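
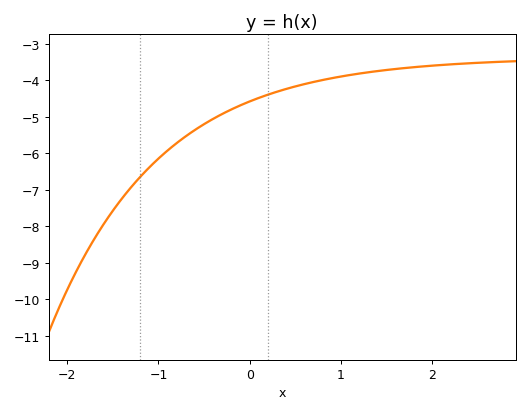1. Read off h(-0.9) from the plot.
-5.92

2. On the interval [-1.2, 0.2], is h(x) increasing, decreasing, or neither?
increasing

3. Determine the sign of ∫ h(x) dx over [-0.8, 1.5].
negative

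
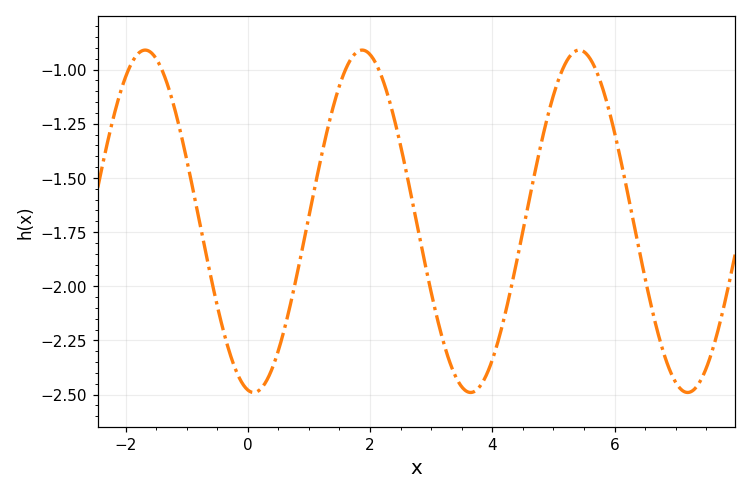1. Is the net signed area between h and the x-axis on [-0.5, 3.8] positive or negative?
negative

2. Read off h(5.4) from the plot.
-0.92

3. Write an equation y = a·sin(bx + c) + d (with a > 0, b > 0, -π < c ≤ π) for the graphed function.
y = 0.79sin(1.8x - 1.7) - 1.7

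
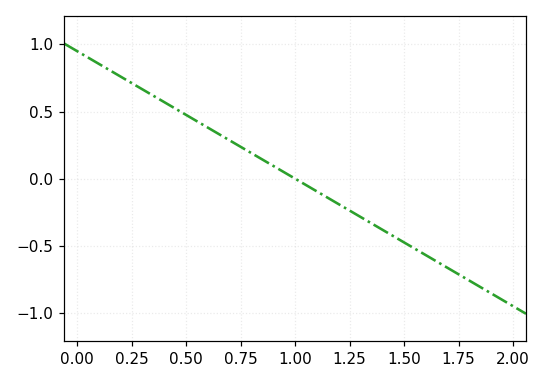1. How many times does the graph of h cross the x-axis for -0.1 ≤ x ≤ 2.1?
1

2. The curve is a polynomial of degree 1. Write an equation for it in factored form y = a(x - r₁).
y = -0.95(x - 1)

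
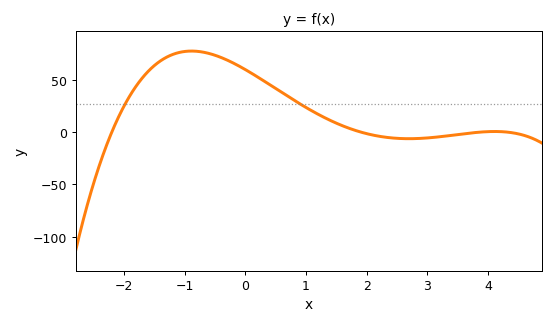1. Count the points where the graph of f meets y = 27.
2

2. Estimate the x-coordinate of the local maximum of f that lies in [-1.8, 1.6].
-0.8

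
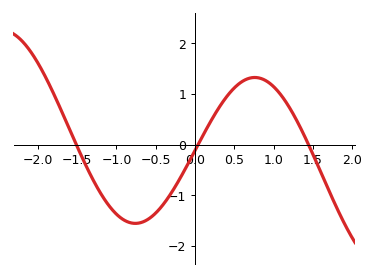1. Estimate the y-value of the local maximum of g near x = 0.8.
1.33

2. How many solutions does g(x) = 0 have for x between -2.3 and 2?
3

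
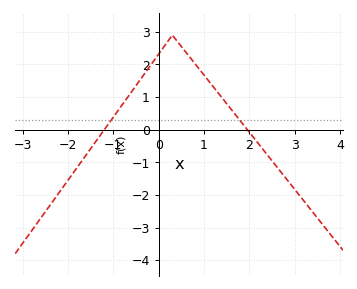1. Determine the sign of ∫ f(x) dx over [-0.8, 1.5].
positive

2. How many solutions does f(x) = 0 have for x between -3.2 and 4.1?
2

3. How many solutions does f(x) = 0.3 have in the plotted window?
2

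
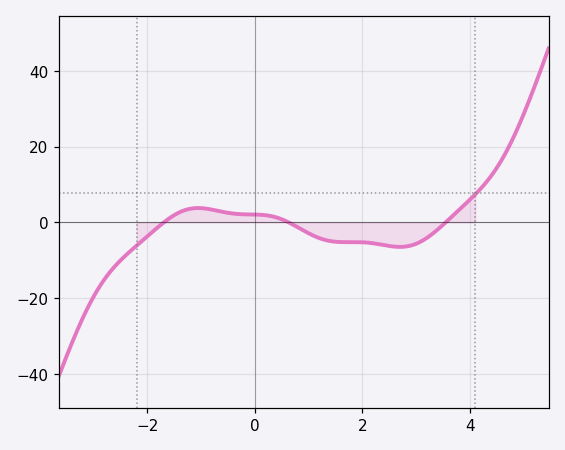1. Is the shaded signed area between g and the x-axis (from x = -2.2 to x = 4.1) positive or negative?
negative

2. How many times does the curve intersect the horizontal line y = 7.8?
1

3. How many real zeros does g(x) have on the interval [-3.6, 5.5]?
3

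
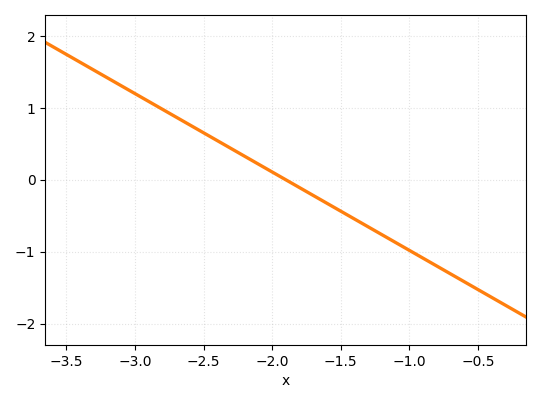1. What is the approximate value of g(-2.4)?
0.545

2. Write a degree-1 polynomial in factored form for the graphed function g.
y = -1.09(x + 1.9)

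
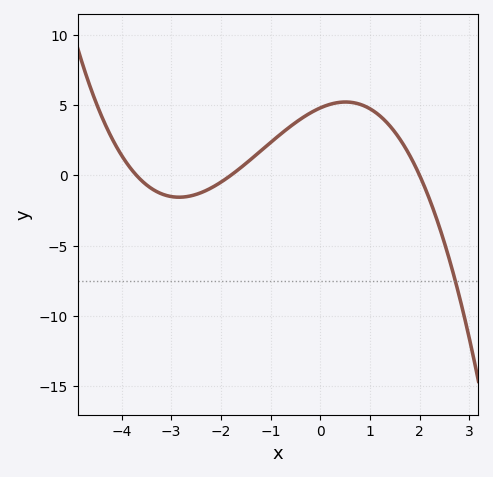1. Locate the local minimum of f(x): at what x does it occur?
-2.8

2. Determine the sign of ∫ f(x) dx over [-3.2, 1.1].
positive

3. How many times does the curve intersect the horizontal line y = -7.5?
1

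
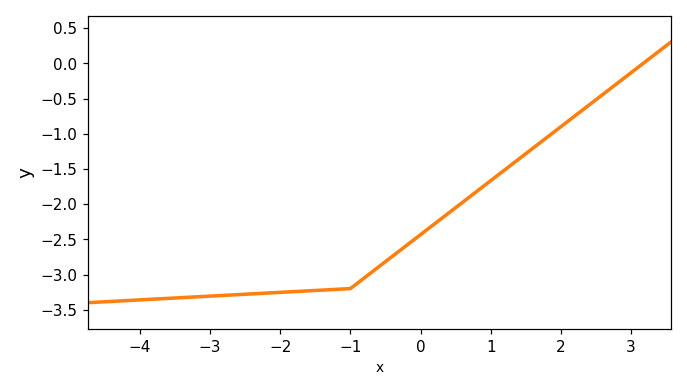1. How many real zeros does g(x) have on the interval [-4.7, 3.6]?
1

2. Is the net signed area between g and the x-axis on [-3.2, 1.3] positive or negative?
negative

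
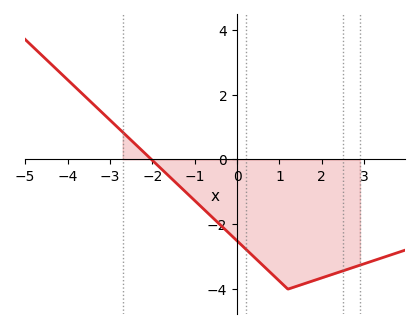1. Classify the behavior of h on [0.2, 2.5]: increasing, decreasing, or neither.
neither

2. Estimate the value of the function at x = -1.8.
-0.2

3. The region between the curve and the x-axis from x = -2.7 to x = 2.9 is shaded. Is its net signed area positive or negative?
negative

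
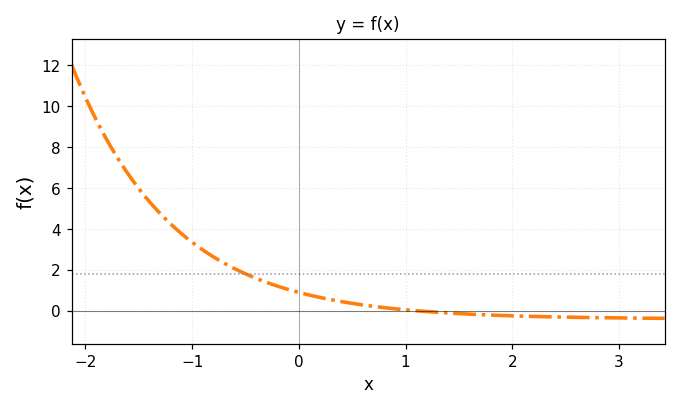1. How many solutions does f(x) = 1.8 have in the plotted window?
1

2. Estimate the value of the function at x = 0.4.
0.461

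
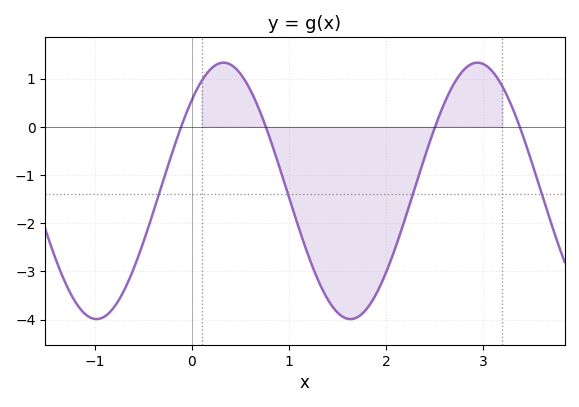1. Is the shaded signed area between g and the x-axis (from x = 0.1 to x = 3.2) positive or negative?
negative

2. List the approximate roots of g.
-0.1, 0.8, 2.5, 3.4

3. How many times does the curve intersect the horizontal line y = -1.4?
4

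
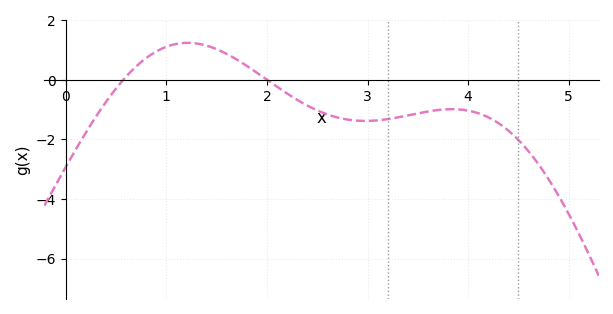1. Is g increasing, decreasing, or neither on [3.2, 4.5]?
neither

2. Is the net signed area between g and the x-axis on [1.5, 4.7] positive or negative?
negative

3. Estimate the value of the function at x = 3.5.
-1.2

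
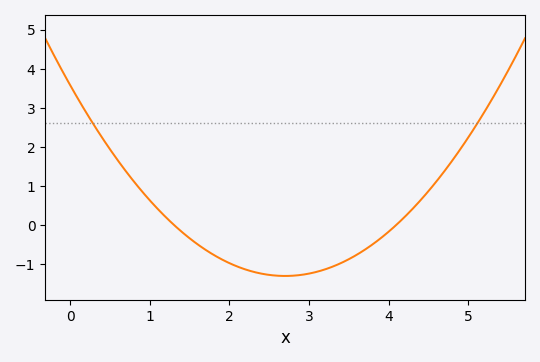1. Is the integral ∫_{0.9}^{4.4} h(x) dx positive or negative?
negative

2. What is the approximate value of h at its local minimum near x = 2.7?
-1.31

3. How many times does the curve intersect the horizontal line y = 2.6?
2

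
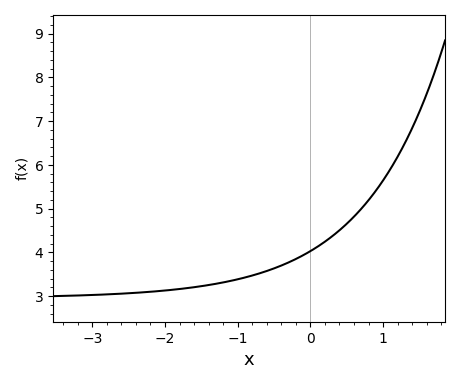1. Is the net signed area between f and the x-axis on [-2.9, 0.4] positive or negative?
positive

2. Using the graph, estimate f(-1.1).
3.3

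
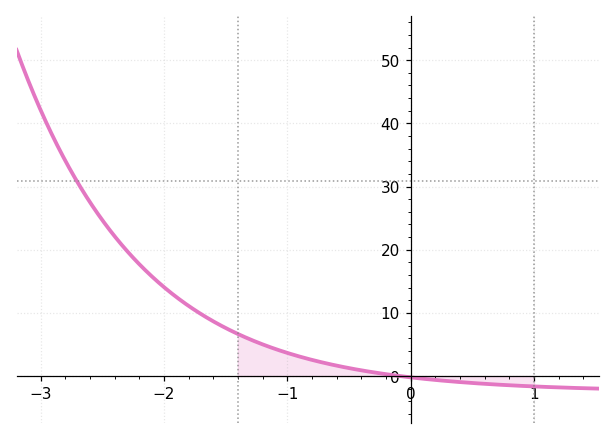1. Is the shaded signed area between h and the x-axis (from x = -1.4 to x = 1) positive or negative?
positive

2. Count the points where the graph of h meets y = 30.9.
1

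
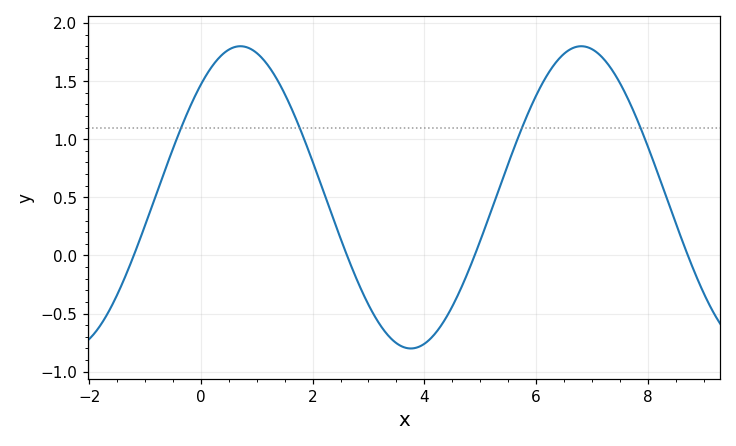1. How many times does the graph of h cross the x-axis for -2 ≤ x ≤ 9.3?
4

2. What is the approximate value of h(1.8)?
1.05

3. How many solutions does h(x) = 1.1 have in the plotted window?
4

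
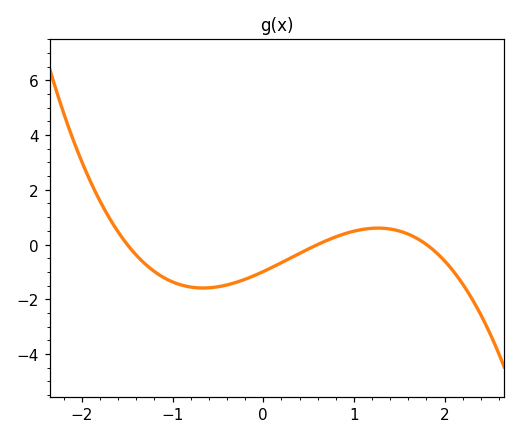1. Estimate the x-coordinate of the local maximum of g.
1.26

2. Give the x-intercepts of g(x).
-1.5, 0.6, 1.8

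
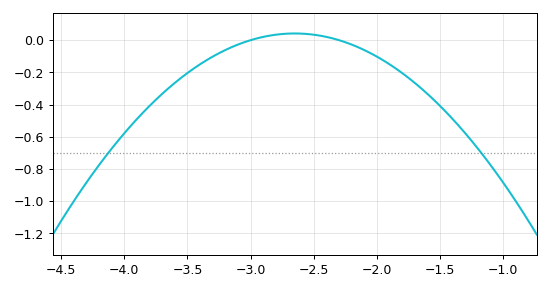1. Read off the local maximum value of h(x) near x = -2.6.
0.04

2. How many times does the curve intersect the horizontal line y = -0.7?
2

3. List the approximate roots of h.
-3, -2.3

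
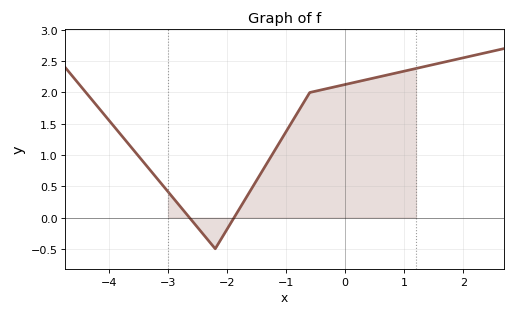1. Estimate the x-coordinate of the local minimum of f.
-2.2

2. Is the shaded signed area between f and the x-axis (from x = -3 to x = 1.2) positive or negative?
positive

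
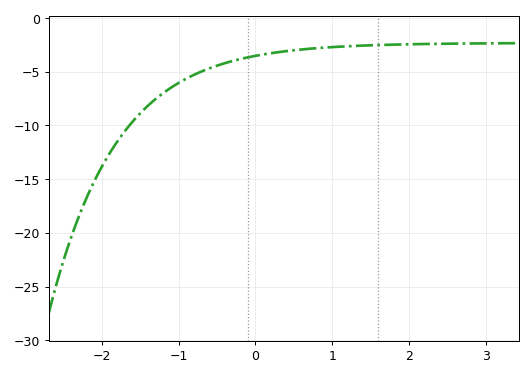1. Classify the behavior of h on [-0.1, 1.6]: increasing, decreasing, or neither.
increasing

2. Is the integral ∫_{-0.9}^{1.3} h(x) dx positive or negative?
negative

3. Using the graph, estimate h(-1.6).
-9.5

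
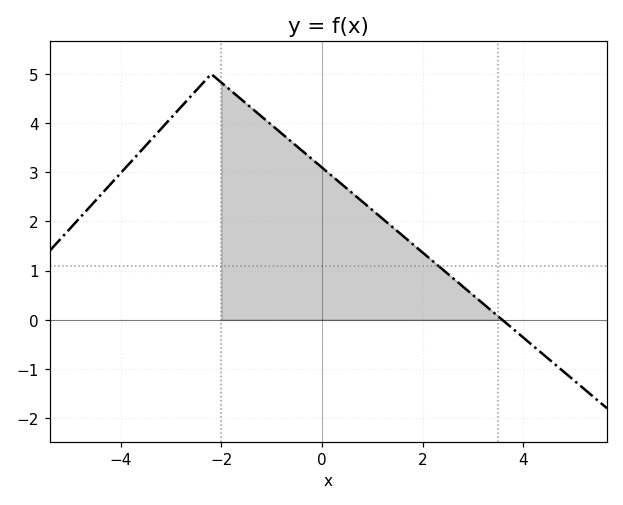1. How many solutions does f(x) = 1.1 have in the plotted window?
1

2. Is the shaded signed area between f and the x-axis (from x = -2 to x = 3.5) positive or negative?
positive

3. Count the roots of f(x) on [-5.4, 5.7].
1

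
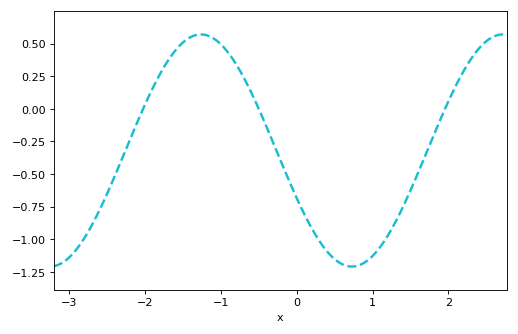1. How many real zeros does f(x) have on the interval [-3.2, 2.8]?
3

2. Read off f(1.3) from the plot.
-0.87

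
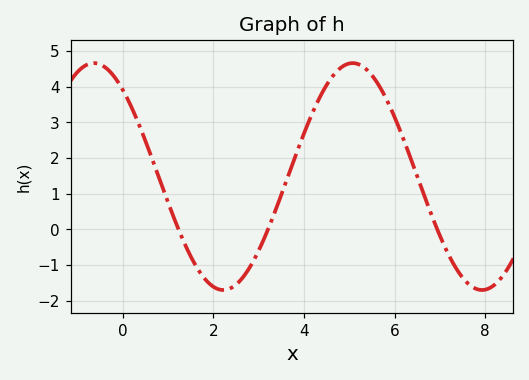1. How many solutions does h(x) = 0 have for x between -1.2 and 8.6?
3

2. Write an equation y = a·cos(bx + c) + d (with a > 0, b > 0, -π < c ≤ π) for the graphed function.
y = 3.18cos(1.1x + 0.702) + 1.48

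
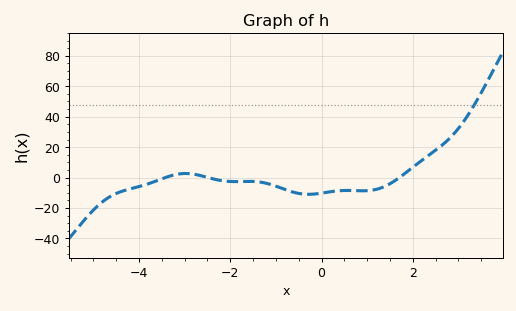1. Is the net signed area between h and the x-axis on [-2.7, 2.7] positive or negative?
negative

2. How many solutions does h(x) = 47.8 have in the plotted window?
1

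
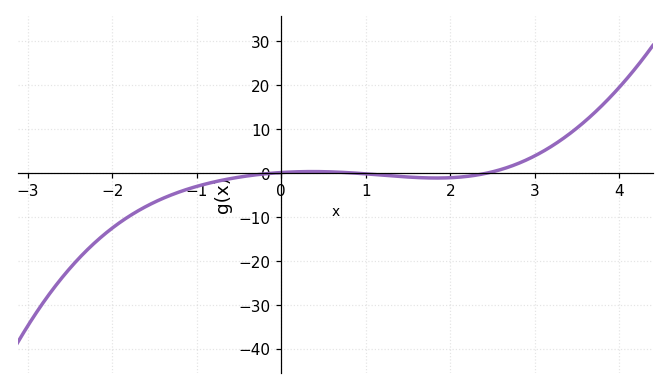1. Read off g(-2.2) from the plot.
-15.8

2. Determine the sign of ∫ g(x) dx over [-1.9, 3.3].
negative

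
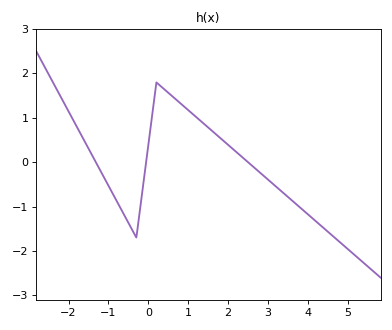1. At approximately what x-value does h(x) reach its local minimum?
-0.302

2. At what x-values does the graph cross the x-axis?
-1.32, -0.057, 2.5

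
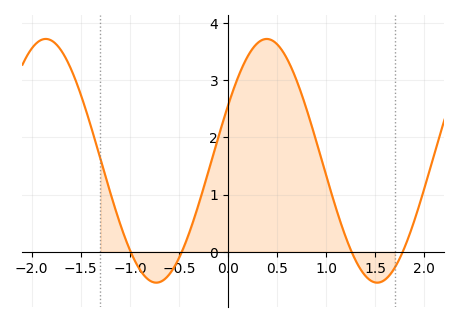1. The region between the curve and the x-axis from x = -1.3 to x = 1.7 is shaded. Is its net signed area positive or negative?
positive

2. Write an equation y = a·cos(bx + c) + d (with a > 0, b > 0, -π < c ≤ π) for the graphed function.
y = 2.13cos(2.79x - 1.1) + 1.59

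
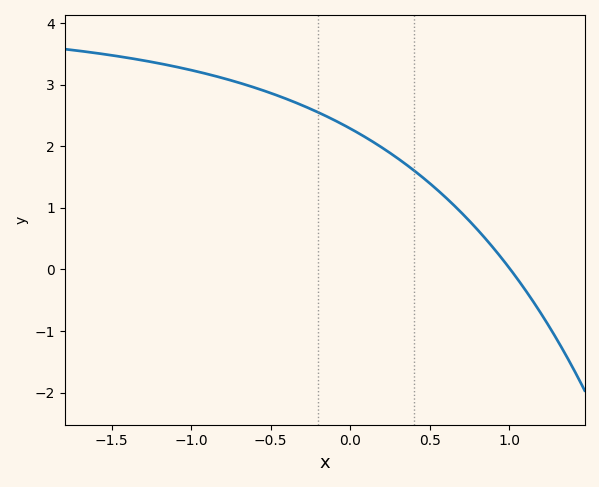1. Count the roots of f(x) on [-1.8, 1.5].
1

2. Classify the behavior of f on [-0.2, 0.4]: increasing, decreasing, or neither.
decreasing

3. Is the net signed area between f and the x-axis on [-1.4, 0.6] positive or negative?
positive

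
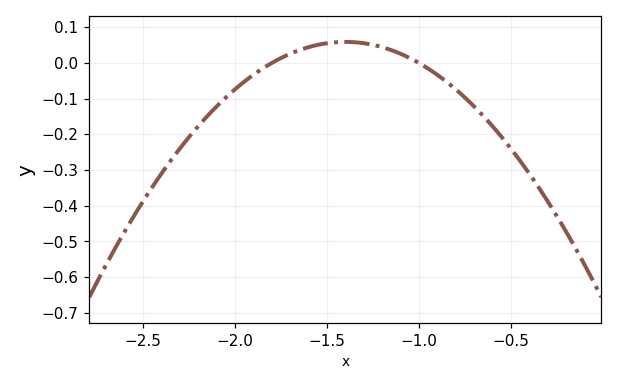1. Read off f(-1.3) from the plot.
0.056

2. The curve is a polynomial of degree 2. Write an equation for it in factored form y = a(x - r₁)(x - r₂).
y = -0.37(x + 1.8)(x + 1)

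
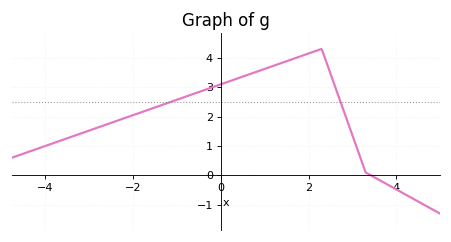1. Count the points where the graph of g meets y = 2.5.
2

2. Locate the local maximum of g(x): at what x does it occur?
2.3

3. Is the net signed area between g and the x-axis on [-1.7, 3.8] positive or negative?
positive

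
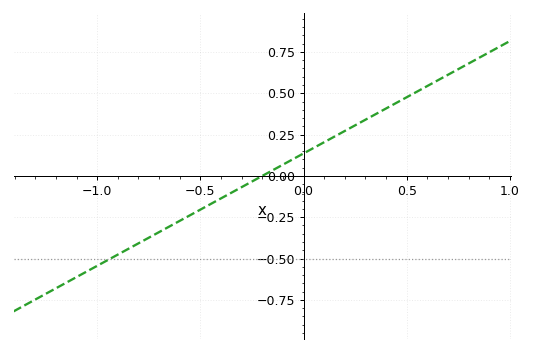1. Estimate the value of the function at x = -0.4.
-0.14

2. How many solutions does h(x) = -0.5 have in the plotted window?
1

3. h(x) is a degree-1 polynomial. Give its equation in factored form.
y = 0.68(x + 0.2)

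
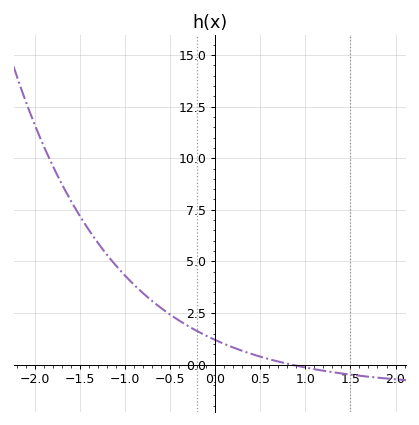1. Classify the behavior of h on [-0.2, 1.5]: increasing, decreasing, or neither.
decreasing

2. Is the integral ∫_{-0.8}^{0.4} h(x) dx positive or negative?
positive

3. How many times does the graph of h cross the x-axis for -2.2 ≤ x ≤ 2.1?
1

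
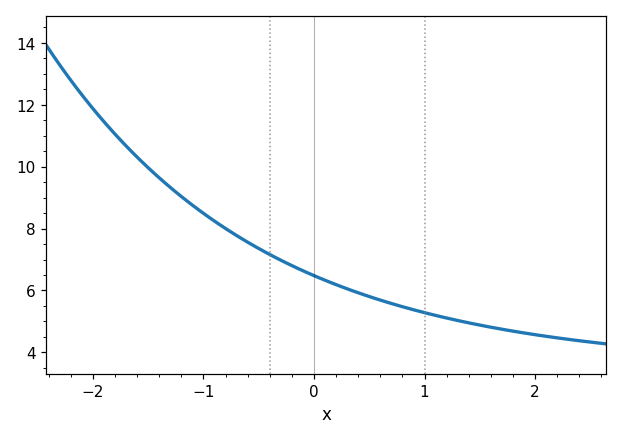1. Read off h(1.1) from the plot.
5.2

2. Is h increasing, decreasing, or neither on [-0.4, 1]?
decreasing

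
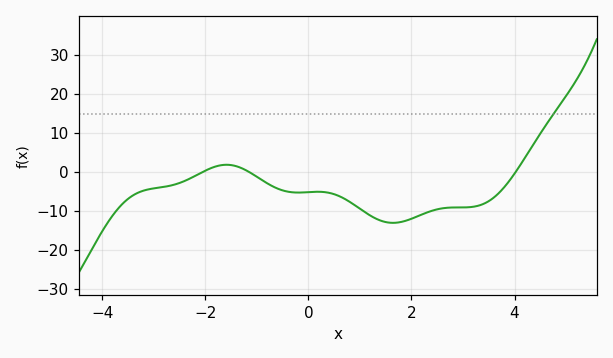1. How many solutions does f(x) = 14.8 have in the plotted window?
1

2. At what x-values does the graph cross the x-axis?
-2.05, -1.15, 4.02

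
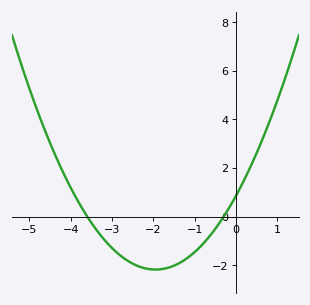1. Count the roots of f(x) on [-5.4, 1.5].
2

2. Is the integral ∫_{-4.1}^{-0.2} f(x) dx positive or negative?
negative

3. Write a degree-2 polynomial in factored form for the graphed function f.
y = 0.8(x + 3.6)(x + 0.3)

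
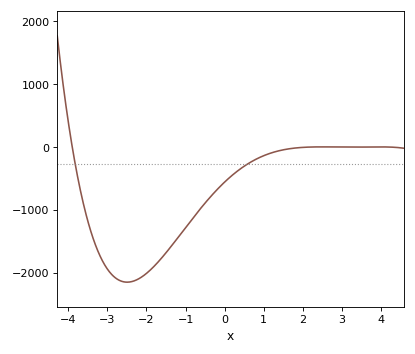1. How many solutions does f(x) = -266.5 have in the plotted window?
2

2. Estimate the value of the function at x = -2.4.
-2140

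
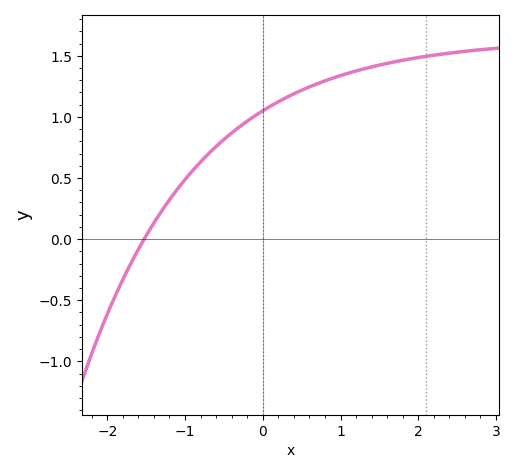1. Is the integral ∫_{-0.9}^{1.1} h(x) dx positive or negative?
positive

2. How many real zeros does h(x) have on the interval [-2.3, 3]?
1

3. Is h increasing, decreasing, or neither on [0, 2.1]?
increasing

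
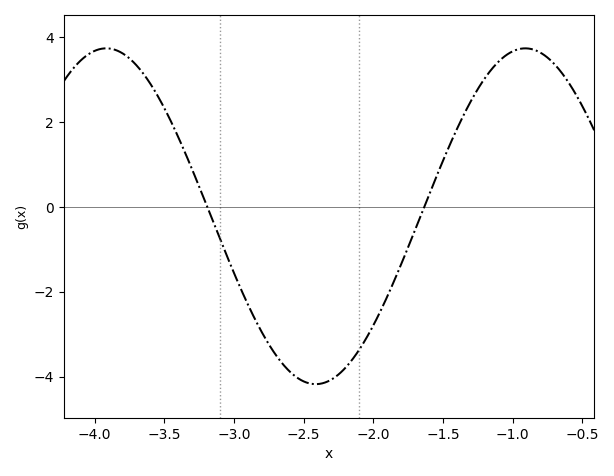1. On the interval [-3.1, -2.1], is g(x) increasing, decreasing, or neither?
neither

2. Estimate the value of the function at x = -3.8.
3.62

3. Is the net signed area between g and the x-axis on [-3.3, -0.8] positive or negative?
negative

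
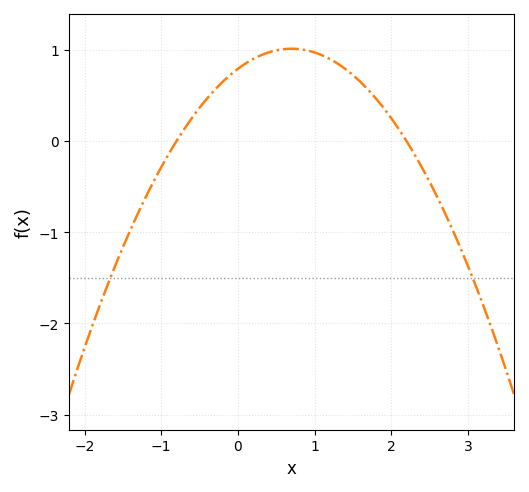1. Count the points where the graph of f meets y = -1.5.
2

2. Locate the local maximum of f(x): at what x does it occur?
0.7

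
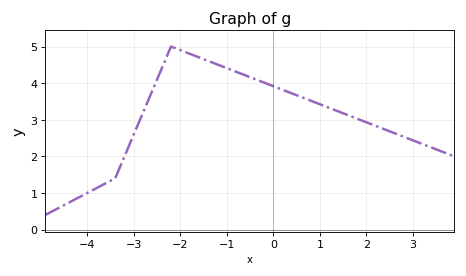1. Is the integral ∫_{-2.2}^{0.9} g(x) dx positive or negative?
positive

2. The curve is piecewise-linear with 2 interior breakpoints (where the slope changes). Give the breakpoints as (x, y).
(-3.4, 1.4); (-2.2, 5)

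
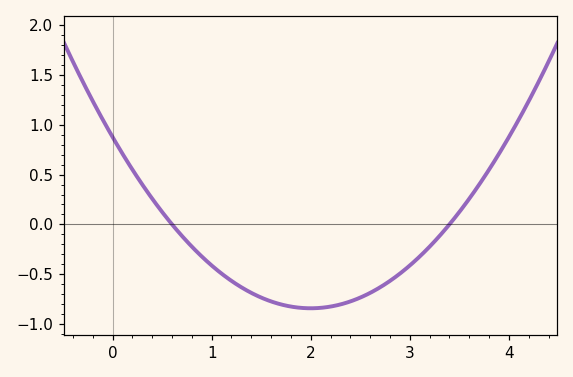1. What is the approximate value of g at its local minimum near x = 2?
-0.843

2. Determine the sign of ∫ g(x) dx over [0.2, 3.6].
negative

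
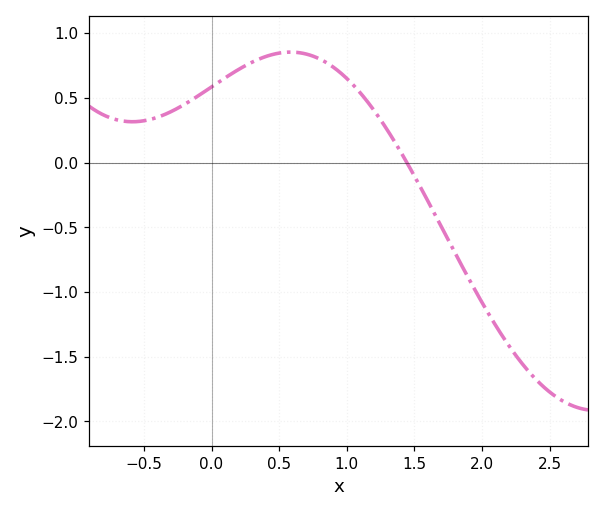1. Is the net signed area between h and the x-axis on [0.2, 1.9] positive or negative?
positive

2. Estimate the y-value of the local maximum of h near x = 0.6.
0.854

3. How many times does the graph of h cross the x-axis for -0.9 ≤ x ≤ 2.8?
1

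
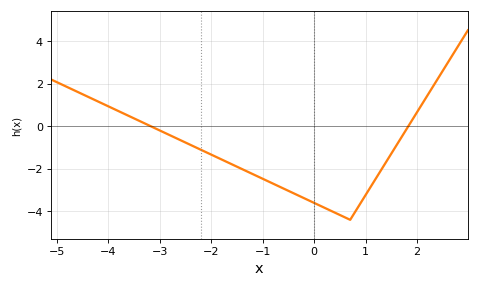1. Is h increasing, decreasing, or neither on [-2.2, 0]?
decreasing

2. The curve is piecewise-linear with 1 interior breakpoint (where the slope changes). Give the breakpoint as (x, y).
(0.7, -4.4)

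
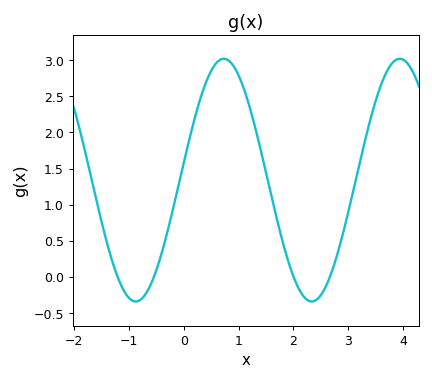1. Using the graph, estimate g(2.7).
0.076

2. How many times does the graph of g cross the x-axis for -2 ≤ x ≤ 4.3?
4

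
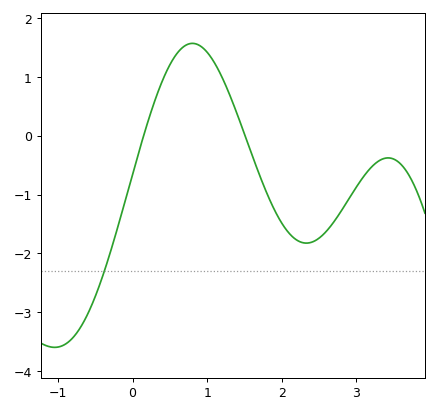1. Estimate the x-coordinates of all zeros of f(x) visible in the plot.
0.1, 1.5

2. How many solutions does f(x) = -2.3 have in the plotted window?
1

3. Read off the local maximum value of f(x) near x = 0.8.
1.6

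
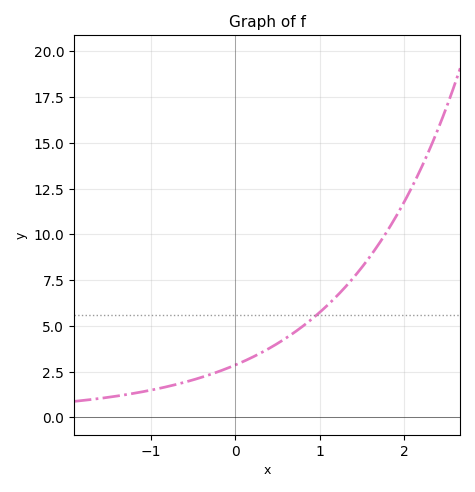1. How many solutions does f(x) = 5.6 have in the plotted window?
1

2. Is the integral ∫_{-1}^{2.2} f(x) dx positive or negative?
positive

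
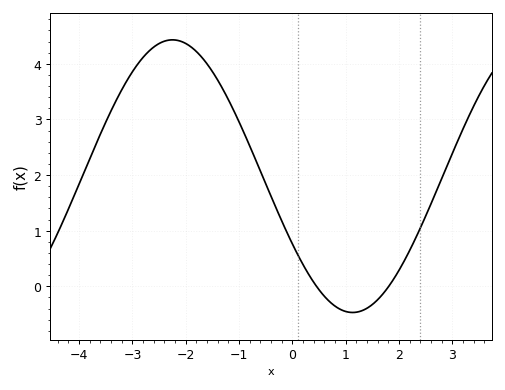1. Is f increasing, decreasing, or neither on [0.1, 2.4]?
neither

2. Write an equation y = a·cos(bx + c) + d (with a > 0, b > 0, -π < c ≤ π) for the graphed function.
y = 2.45cos(0.93x + 2.1) + 1.98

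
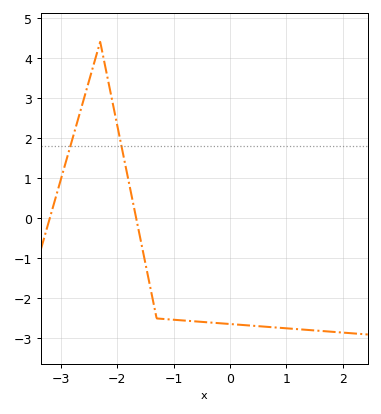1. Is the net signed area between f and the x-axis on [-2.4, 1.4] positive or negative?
negative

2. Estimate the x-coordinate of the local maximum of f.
-2.3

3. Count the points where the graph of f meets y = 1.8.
2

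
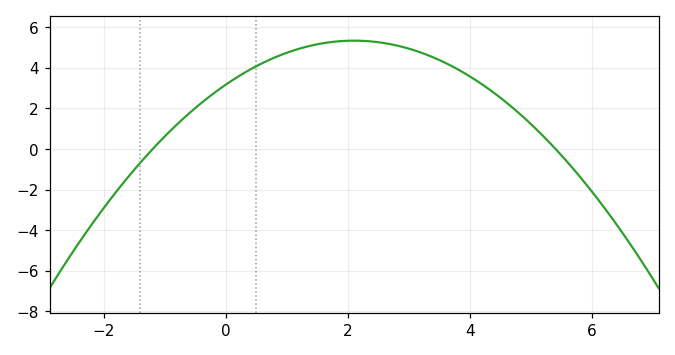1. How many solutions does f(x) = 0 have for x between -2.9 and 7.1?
2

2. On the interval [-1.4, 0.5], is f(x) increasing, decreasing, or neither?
increasing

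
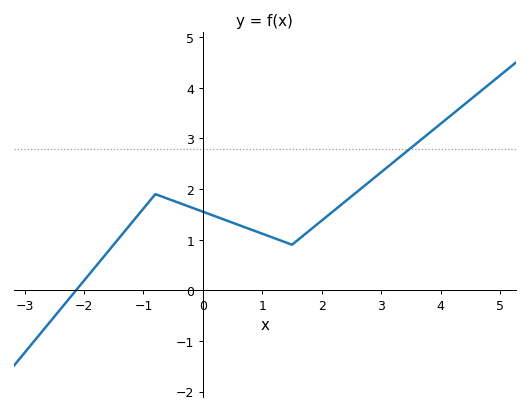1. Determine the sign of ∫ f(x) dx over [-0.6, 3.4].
positive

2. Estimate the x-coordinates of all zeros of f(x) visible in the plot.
-2.13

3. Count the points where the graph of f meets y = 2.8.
1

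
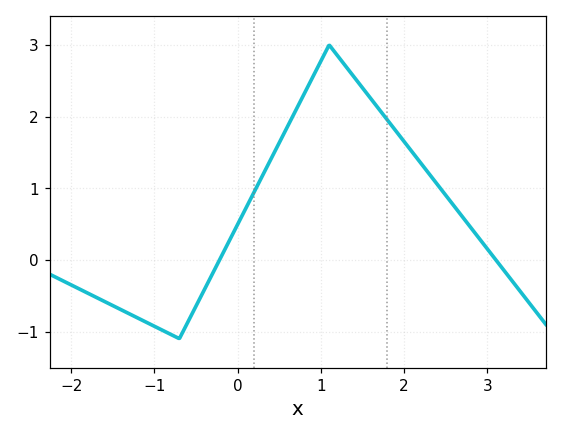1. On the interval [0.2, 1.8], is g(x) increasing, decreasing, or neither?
neither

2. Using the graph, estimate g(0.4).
1.41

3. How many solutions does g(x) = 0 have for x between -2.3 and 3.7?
2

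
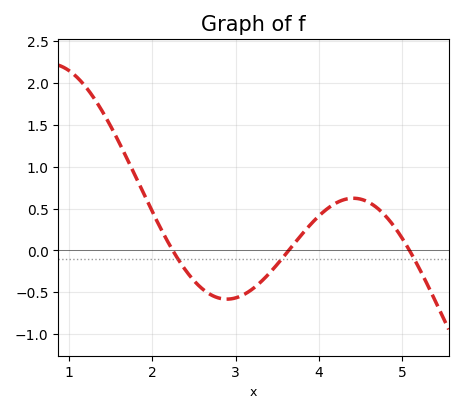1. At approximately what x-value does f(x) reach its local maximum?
4.41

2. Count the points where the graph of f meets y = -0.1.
3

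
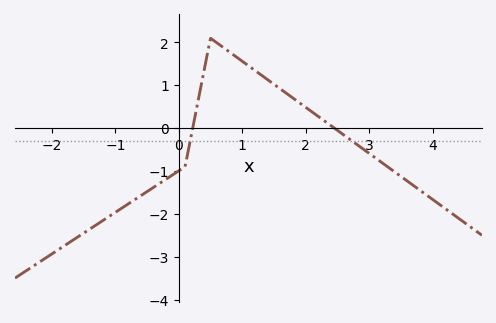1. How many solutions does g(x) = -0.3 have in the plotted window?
2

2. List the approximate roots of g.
0.2, 2.5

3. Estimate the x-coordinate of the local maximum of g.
0.5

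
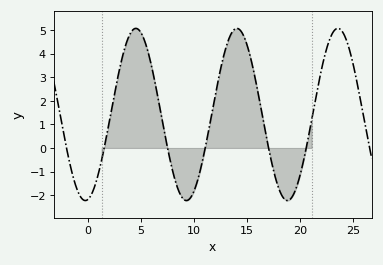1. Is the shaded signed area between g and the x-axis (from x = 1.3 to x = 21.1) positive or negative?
positive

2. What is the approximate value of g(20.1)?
-1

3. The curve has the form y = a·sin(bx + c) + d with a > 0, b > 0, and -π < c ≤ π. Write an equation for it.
y = 3.65sin(0.66x - 1.4) + 1.42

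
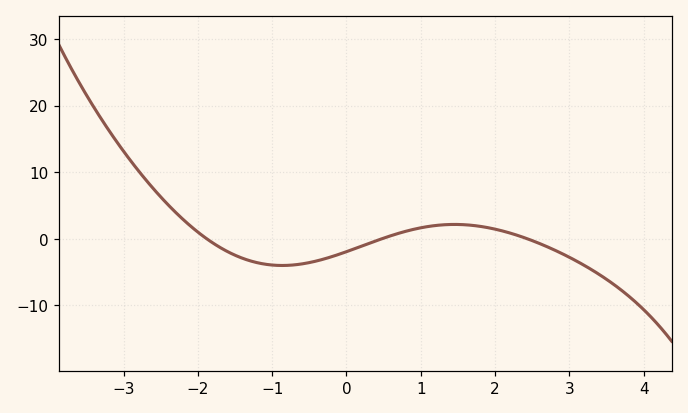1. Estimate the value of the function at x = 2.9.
-2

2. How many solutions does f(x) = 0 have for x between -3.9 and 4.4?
3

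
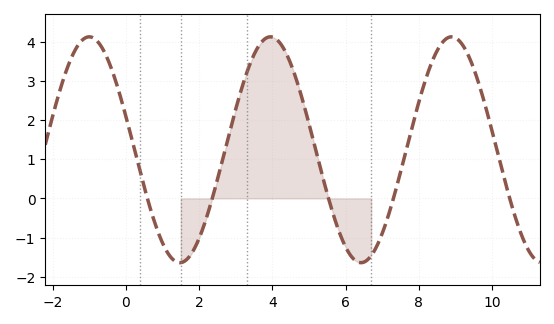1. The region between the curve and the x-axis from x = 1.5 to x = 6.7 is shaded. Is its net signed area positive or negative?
positive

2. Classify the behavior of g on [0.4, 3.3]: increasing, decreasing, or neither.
neither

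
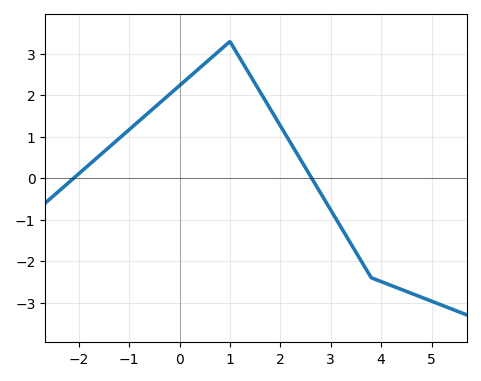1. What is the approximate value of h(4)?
-2.49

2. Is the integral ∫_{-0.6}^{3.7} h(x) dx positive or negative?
positive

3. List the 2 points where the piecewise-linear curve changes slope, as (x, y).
(1, 3.3); (3.8, -2.4)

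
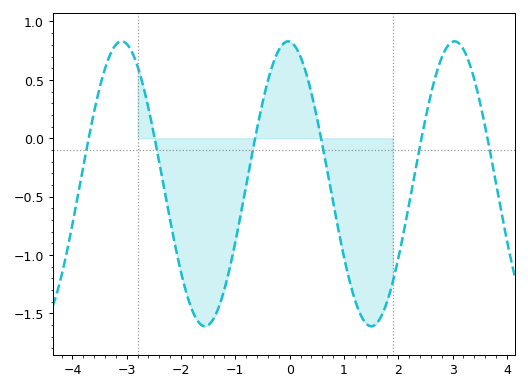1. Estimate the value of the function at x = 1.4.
-1.58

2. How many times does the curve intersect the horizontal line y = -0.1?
6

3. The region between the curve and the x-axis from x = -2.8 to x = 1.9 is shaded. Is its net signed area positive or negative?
negative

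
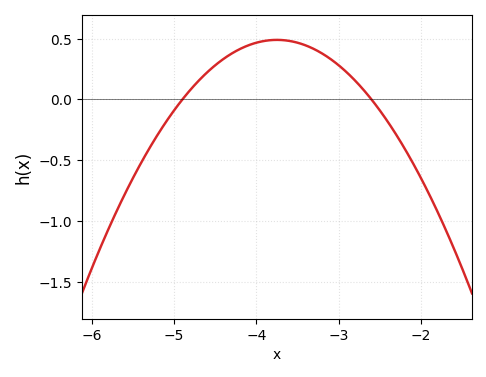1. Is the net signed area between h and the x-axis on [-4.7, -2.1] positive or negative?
positive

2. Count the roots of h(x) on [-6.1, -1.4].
2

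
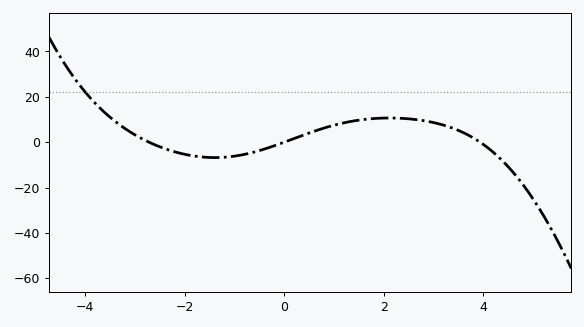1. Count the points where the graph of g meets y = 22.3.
1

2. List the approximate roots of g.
-2.72, 0, 3.93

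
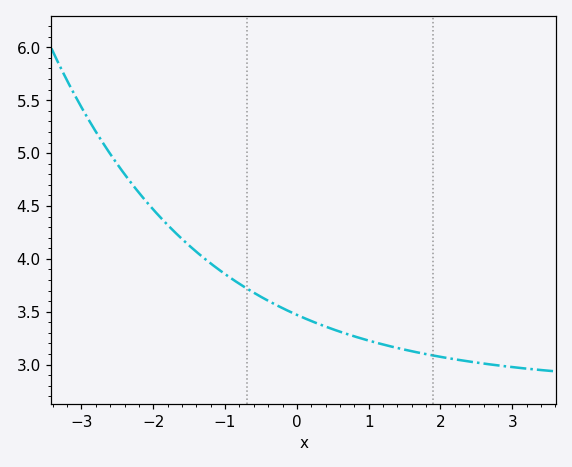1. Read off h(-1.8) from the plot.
4.3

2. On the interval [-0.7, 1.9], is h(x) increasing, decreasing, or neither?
decreasing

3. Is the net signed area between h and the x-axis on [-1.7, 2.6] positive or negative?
positive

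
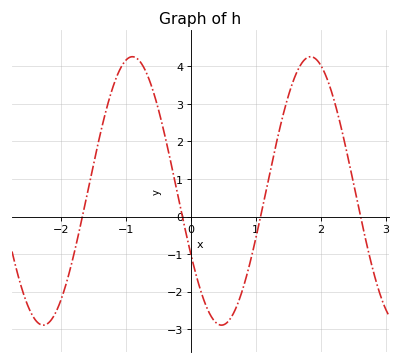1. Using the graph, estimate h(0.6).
-2.7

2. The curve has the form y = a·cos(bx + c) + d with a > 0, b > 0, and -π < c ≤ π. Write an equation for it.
y = 3.57cos(2.3x + 2.1) + 0.68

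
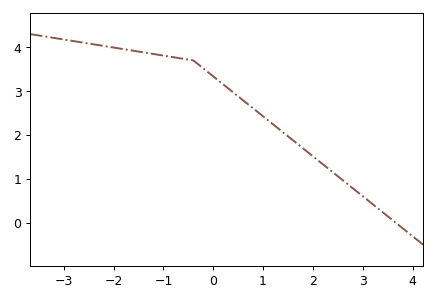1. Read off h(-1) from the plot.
3.8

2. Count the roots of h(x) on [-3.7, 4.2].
1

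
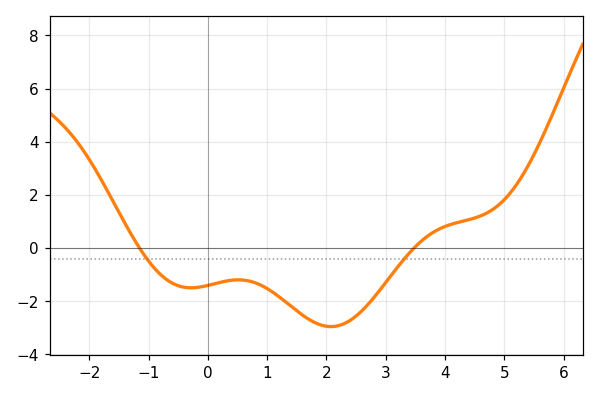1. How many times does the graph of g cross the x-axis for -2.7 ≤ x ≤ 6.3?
2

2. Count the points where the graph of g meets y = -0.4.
2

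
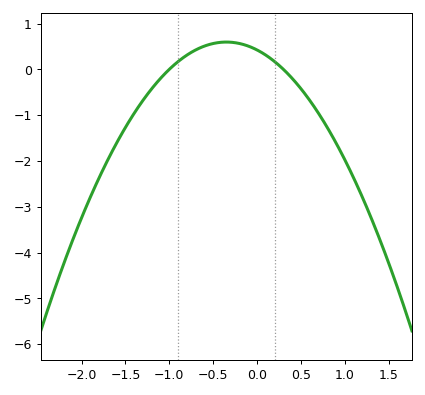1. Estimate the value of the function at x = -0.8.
0.3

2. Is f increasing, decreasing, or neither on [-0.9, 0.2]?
neither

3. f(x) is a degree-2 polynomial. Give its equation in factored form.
y = -1.41(x + 1)(x - 0.3)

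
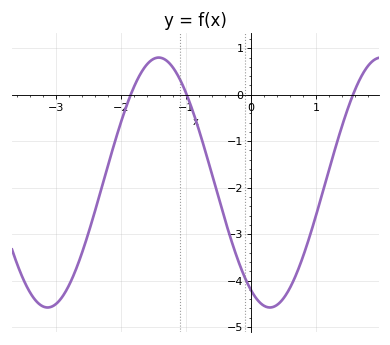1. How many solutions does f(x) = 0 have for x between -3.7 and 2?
3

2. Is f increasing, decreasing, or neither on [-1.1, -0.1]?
decreasing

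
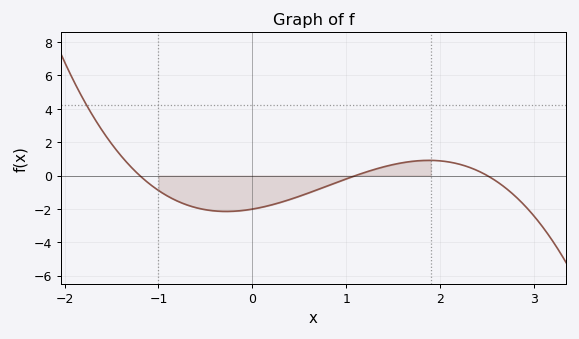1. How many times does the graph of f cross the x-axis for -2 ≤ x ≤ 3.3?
3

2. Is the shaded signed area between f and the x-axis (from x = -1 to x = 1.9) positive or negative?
negative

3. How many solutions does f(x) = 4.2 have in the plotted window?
1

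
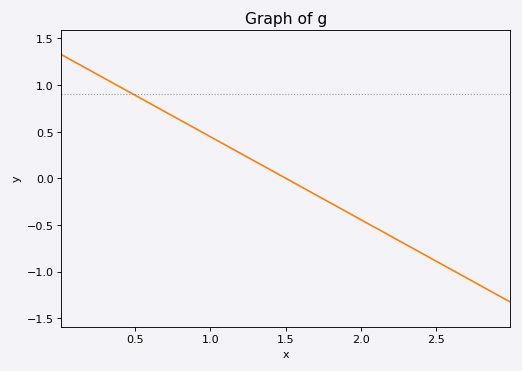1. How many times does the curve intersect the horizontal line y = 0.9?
1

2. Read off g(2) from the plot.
-0.45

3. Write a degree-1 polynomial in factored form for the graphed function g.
y = -0.89(x - 1.5)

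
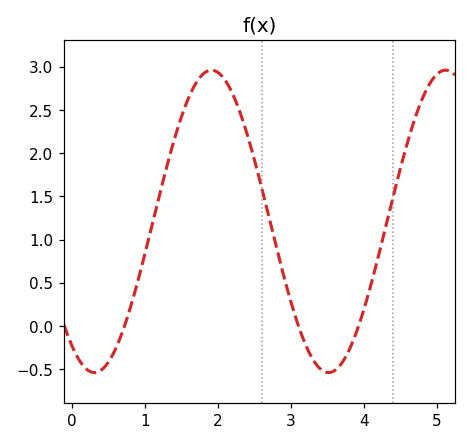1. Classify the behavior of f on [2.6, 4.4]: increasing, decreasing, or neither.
neither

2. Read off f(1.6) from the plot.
2.64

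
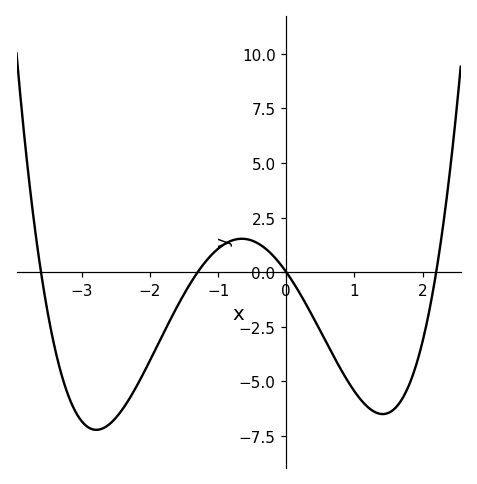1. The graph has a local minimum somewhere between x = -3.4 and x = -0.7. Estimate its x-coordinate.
-2.79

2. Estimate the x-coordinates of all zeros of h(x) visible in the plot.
-3.6, -1.3, 0, 2.2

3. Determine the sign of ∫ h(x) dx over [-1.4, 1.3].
negative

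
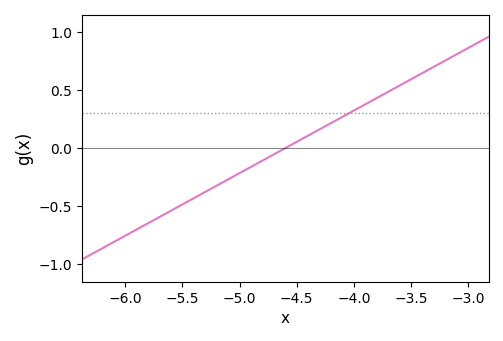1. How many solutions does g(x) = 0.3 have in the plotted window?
1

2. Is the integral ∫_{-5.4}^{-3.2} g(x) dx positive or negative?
positive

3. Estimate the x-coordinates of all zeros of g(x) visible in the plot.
-4.6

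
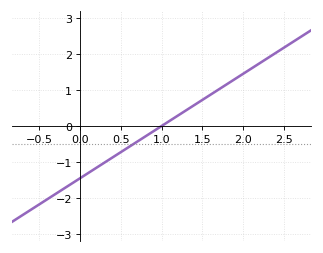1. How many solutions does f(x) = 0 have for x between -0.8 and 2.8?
1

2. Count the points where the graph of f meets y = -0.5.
1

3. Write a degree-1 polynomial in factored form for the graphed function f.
y = 1.45(x - 1)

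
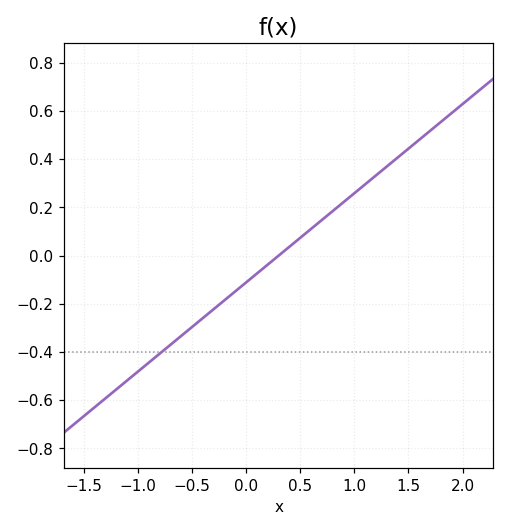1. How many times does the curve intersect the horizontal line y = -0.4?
1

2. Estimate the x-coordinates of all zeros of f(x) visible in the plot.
0.3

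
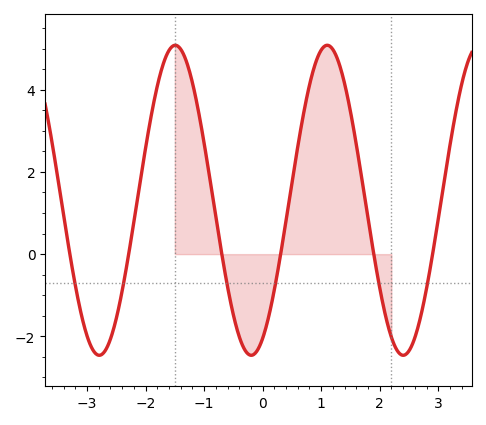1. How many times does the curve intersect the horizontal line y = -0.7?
6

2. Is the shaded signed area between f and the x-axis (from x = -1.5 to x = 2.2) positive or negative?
positive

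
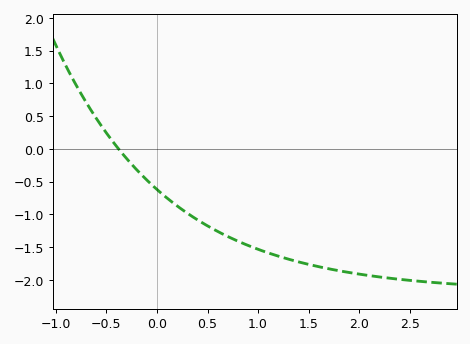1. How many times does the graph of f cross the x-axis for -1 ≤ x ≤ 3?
1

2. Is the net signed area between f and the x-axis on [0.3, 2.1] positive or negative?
negative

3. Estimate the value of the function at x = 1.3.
-1.68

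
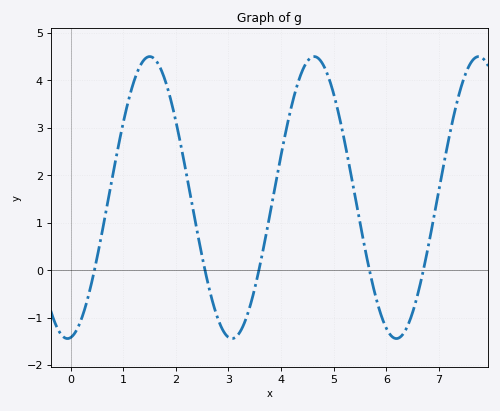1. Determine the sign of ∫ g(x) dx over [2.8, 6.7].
positive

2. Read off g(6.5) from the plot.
-0.89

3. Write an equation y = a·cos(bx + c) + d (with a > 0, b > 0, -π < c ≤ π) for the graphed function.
y = 2.97cos(2.01x - 3.02) + 1.53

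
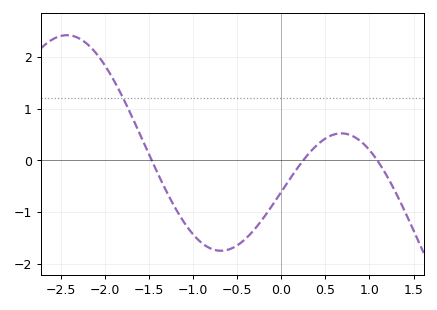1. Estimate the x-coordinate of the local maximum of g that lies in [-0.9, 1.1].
0.682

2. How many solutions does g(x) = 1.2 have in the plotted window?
1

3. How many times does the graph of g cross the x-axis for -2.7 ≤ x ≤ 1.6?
3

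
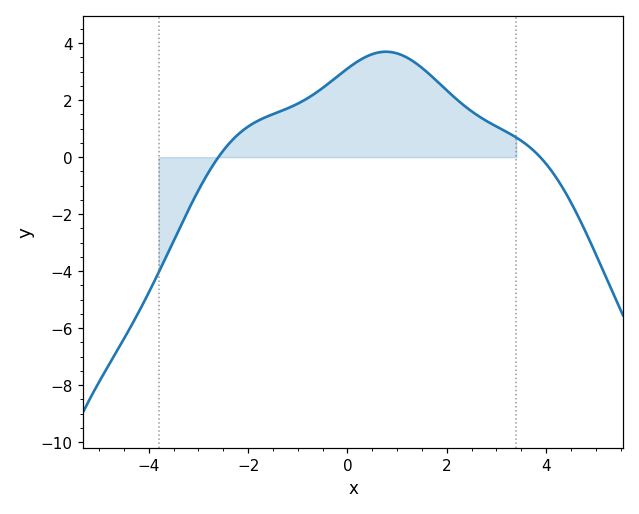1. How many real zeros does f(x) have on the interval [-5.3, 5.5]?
2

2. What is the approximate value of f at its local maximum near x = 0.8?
3.7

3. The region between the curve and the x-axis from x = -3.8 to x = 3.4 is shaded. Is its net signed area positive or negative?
positive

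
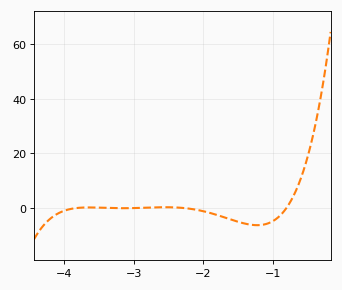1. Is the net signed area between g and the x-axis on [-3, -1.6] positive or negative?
negative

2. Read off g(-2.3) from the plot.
0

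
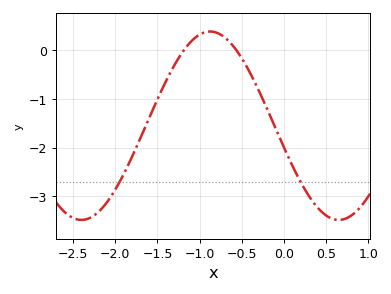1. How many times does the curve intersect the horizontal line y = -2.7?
2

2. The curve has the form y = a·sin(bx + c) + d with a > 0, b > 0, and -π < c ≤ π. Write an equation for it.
y = 1.94sin(2.06x - 2.91) - 1.55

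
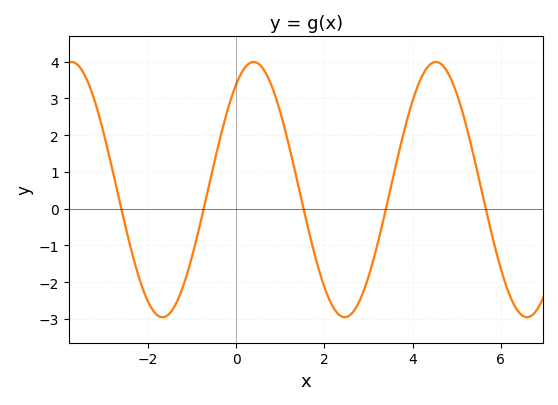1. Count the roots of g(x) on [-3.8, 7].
5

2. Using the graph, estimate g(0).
3.4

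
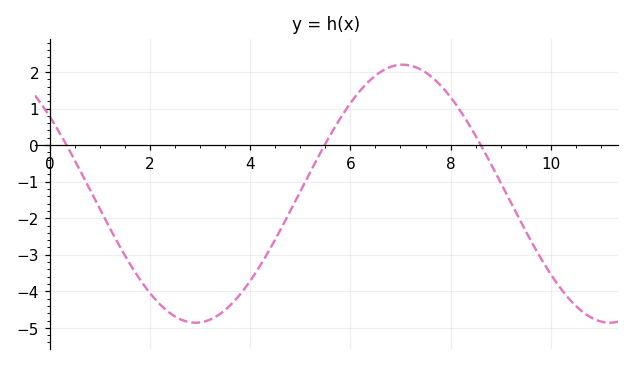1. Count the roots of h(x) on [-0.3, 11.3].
3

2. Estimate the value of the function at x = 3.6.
-4.39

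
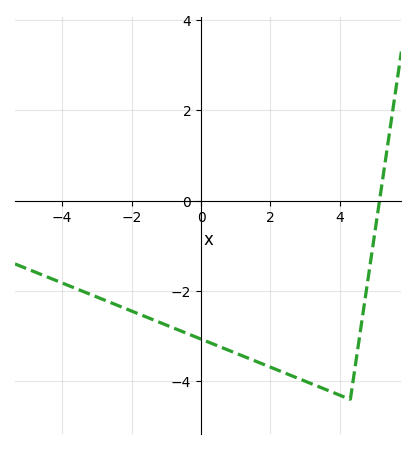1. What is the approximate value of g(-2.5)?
-2.29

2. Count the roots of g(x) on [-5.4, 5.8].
1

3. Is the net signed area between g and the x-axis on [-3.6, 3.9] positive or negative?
negative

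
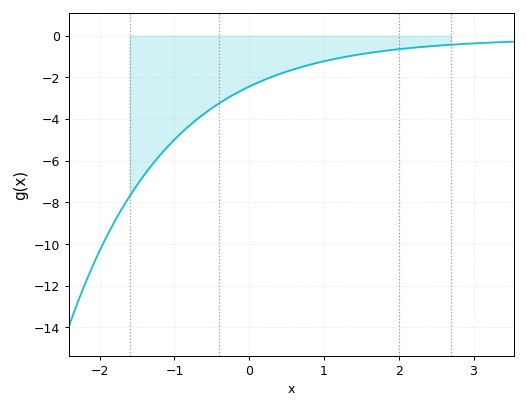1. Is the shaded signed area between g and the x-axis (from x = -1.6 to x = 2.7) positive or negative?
negative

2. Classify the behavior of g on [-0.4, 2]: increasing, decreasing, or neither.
increasing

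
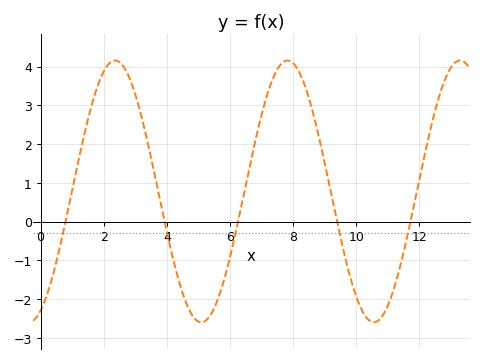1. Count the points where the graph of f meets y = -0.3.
5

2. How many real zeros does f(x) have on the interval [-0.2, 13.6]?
5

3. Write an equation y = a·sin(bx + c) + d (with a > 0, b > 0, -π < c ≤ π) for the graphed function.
y = 3.38sin(1.15x - 1.14) + 0.78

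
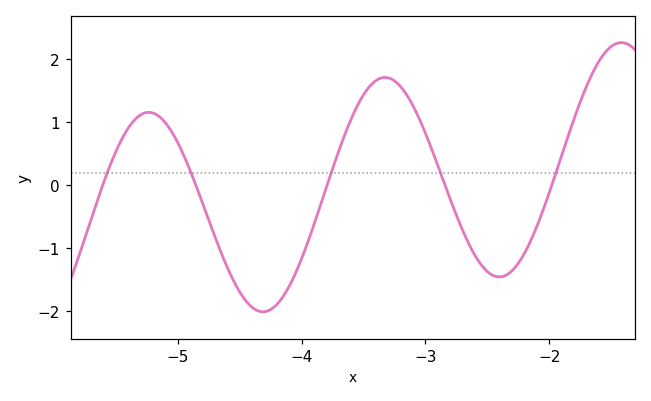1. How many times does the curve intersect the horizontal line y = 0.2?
5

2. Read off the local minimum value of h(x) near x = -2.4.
-1.46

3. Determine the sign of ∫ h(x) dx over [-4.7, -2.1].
negative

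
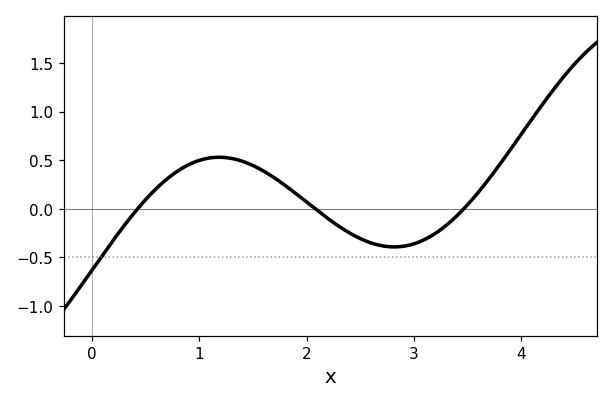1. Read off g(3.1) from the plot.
-0.316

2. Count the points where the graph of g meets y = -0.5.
1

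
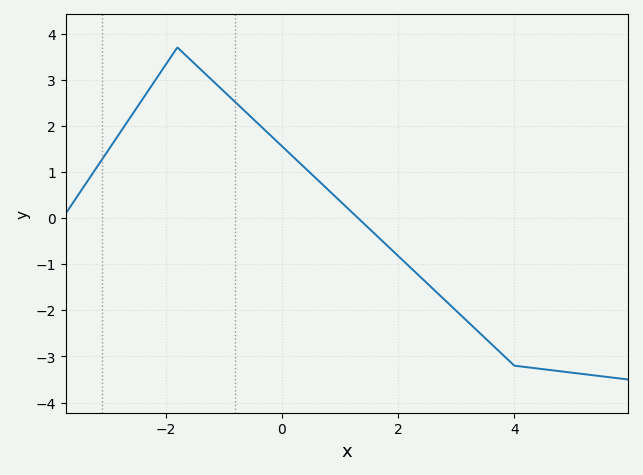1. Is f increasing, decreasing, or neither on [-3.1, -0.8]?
neither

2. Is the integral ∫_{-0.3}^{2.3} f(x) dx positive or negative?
positive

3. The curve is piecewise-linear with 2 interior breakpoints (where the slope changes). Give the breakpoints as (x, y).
(-1.8, 3.7); (4, -3.2)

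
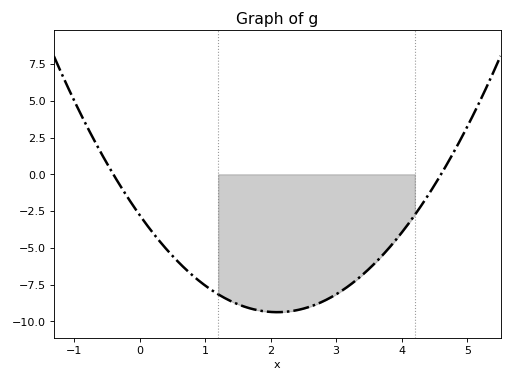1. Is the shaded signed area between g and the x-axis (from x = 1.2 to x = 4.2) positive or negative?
negative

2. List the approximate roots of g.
-0.4, 4.6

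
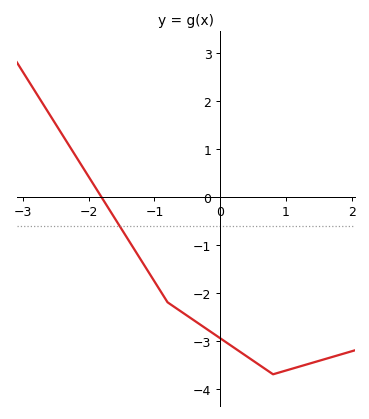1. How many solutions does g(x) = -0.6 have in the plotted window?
1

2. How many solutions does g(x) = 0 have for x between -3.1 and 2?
1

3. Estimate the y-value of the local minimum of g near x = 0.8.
-3.7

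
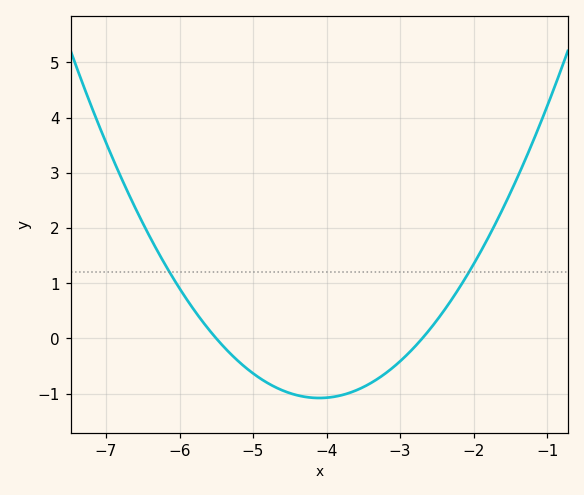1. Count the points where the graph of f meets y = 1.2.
2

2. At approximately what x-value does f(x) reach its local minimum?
-4.1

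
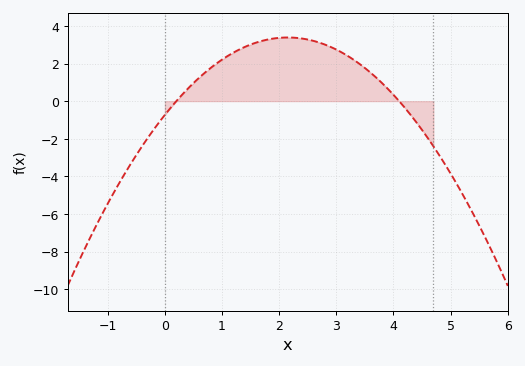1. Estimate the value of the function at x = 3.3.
2.21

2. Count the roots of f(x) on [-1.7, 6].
2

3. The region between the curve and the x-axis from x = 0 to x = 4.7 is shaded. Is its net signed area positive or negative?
positive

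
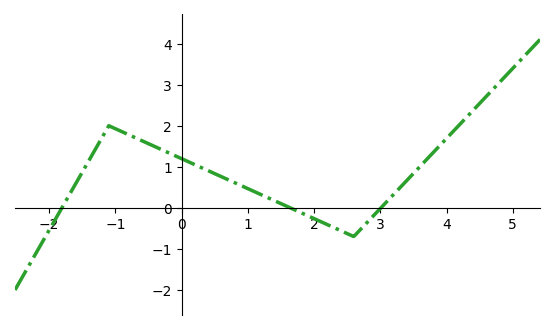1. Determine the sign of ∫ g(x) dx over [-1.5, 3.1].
positive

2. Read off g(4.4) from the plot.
2.4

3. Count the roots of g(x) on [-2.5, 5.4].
3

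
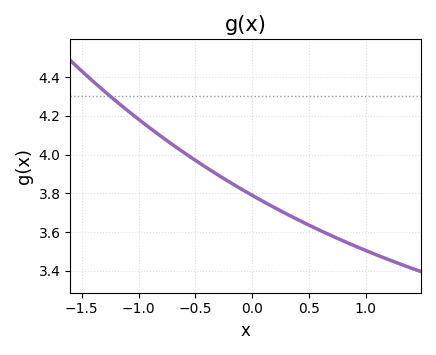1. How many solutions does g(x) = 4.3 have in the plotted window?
1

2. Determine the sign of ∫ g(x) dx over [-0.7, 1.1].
positive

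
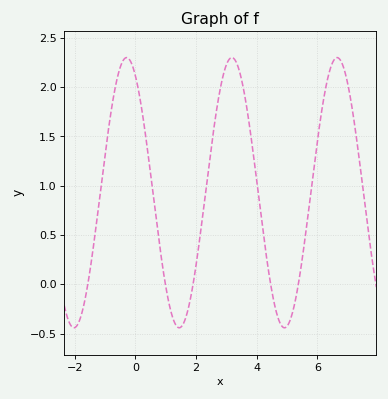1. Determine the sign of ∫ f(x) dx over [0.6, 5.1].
positive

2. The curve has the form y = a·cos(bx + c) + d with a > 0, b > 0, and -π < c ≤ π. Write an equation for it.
y = 1.37cos(1.8x + 0.52) + 0.93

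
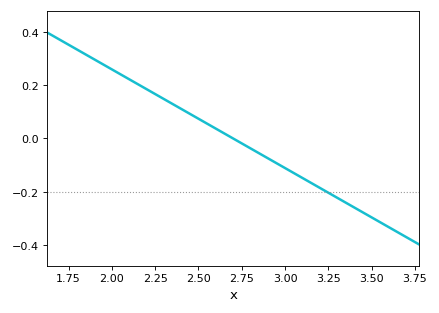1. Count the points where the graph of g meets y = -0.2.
1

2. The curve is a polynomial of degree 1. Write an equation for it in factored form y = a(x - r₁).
y = -0.37(x - 2.7)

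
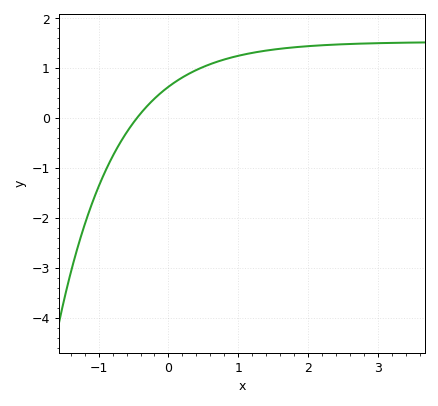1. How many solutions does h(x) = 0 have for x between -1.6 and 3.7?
1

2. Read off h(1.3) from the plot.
1.3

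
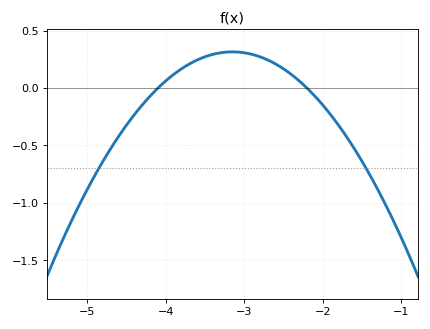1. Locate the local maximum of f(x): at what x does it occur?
-3.2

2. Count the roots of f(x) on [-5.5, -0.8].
2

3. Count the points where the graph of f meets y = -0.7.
2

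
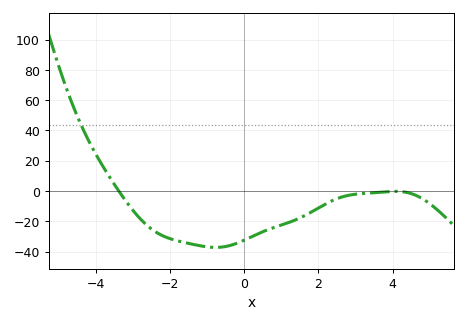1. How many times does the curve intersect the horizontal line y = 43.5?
1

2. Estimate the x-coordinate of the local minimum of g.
-0.8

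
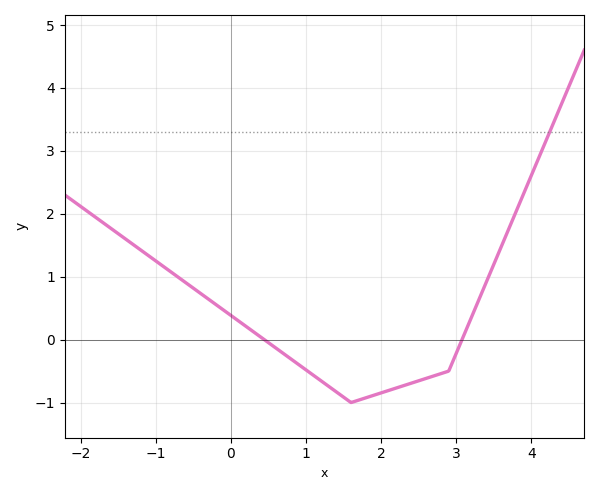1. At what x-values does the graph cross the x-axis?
0.4, 3.1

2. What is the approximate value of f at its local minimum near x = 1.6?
-1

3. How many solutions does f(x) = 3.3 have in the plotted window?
1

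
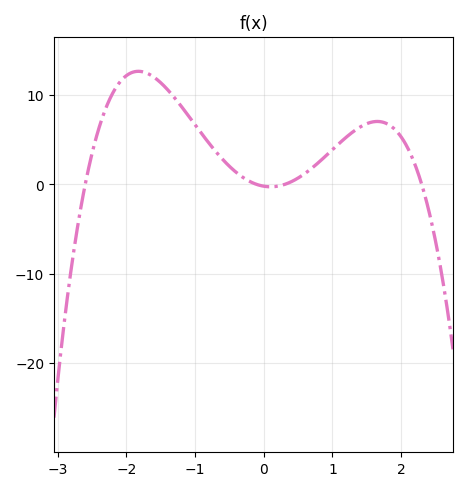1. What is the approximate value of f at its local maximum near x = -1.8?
13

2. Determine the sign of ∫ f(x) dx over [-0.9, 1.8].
positive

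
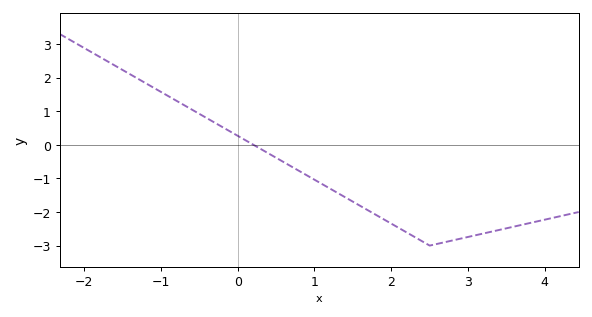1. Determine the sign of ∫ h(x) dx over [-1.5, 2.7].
negative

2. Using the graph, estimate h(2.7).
-2.9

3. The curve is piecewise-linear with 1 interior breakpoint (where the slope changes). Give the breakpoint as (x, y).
(2.5, -3)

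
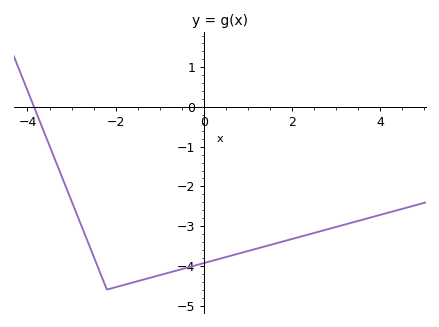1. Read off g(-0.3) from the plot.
-4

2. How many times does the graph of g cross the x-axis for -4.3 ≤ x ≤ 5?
1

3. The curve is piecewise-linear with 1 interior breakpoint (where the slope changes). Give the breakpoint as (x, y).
(-2.2, -4.6)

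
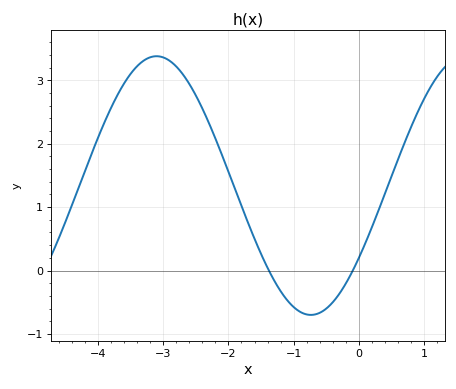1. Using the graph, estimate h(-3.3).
3.3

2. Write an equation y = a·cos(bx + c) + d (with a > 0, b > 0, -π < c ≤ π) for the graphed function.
y = 2.04cos(1.3x - 2.2) + 1.34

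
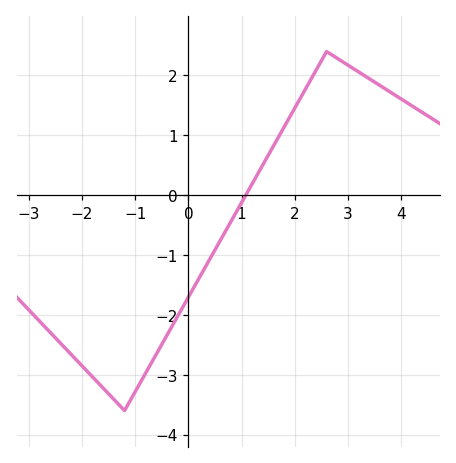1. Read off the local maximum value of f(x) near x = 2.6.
2.4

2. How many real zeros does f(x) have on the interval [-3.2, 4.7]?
1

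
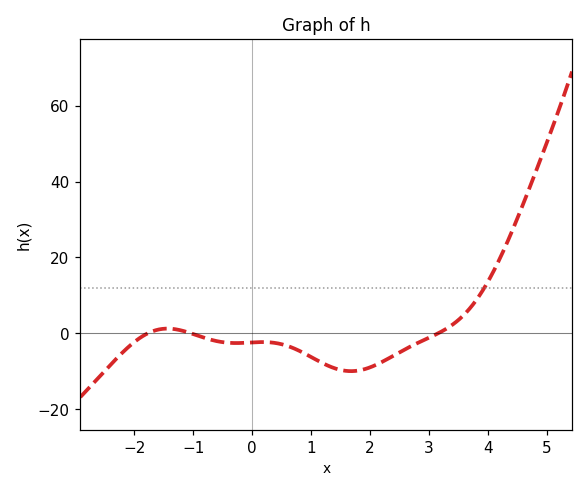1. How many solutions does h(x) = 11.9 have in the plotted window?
1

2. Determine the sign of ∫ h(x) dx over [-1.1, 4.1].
negative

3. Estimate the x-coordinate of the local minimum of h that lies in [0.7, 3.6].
1.6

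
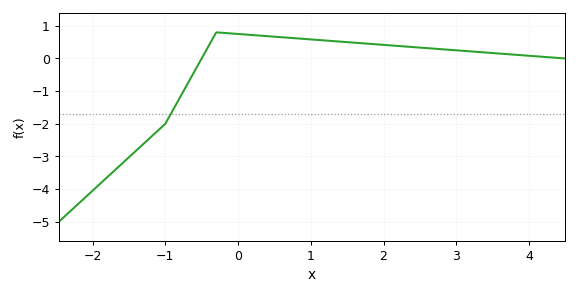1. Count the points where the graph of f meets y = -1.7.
1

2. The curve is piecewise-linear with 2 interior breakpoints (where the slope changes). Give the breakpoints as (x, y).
(-1, -2); (-0.3, 0.8)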